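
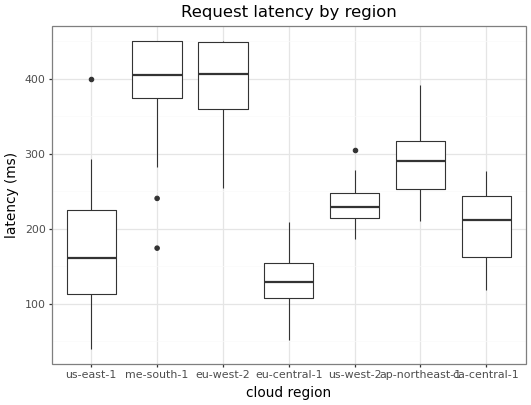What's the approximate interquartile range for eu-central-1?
Q3 ≈ 150, Q1 ≈ 100; IQR ≈ 50.

≈ 50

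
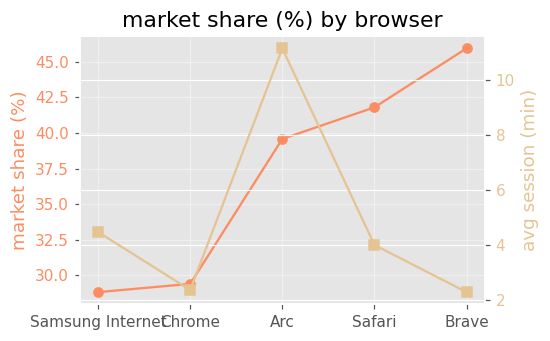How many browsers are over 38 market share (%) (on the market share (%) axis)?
3

Above 38: Arc, Safari, Brave.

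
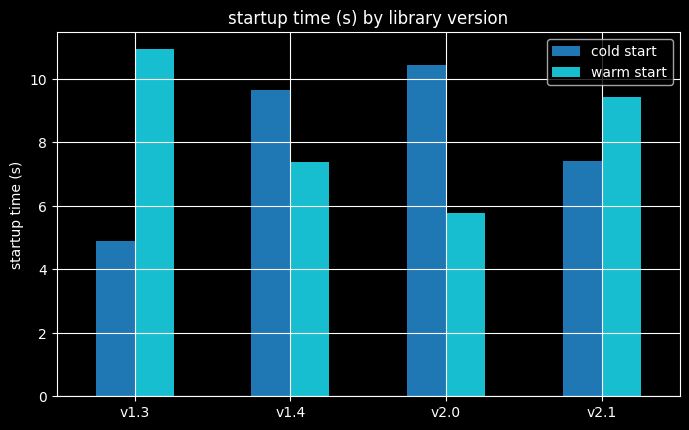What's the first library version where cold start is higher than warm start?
v1.4

v1.3: cold start ≈ 5 vs warm start ≈ 11 (not yet); v1.4: cold start ≈ 10 vs warm start ≈ 7 (first crossover).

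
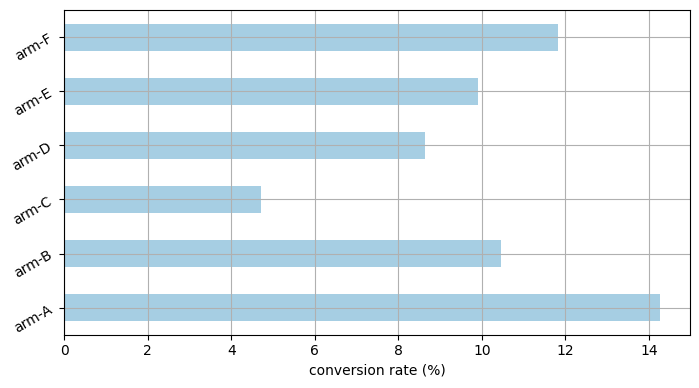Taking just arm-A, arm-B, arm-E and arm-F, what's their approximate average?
(14 + 10 + 10 + 12) / 4 ≈ 12.

≈ 12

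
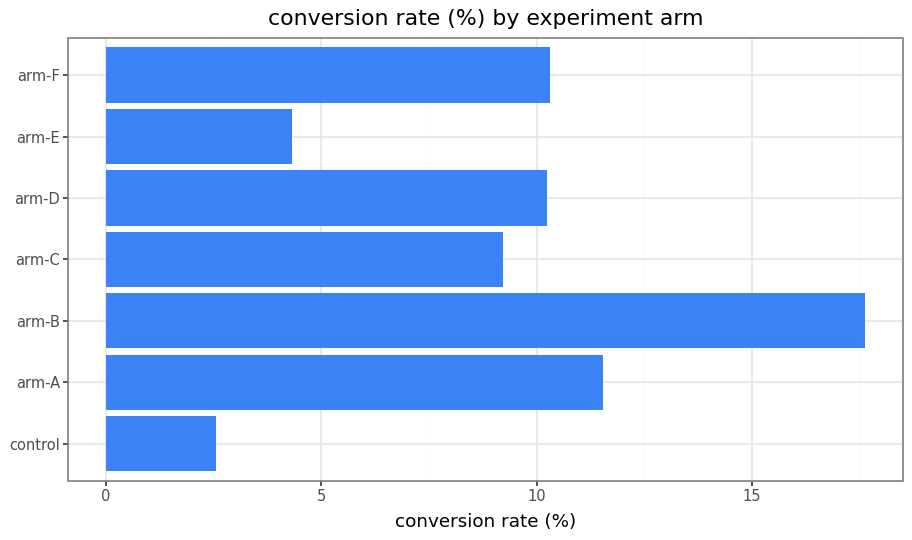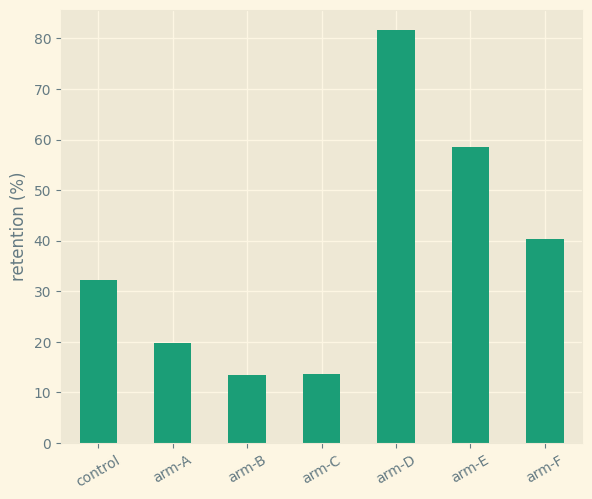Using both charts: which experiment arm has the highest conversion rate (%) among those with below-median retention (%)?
Chart 2 median retention (%) ≈ 30; below-median experiment arms: arm-A, arm-B, arm-C. Among those, arm-B has the highest conversion rate (%) (≈ 18).

arm-B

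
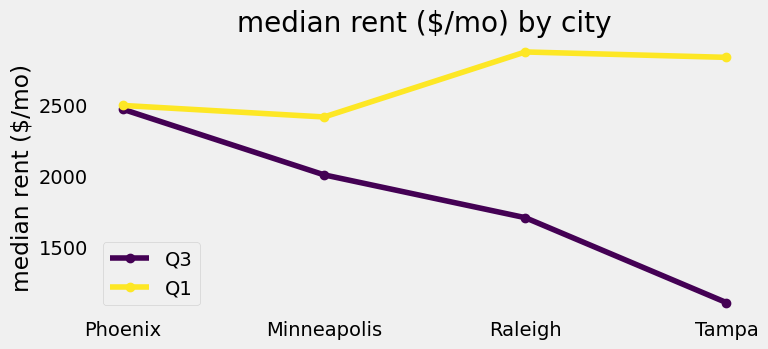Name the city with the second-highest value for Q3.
Minneapolis

Top 3 for Q3: Phoenix ≈ 2400, Minneapolis ≈ 2000, Raleigh ≈ 1800.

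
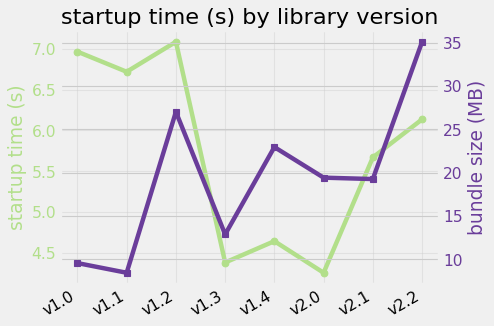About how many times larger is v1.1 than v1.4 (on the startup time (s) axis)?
≈ 1.44×

v1.1 ≈ 6.5, v1.4 ≈ 4.5; 6.5/4.5 ≈ 1.44.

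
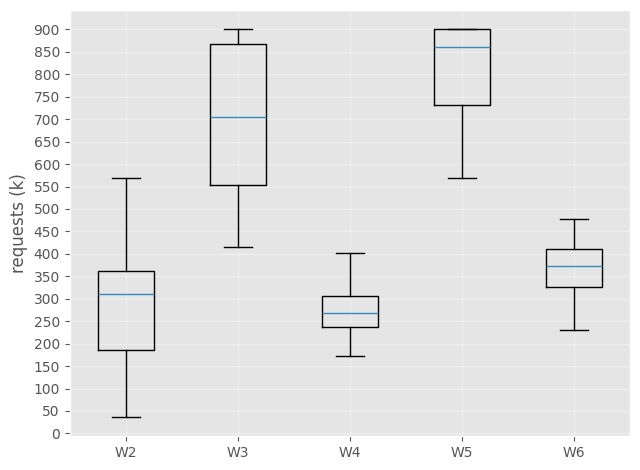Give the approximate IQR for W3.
Q3 ≈ 850, Q1 ≈ 550; IQR ≈ 300.

≈ 300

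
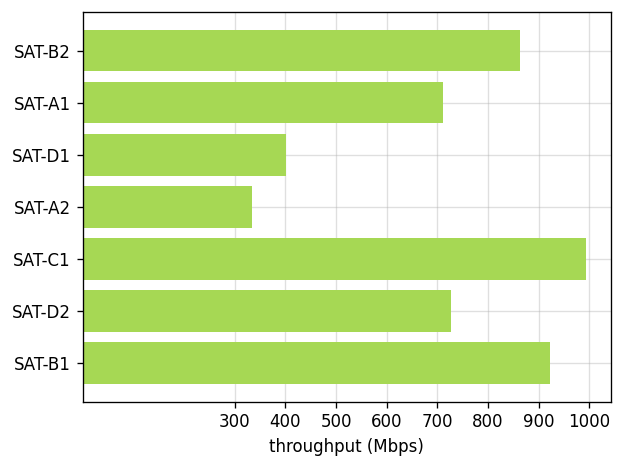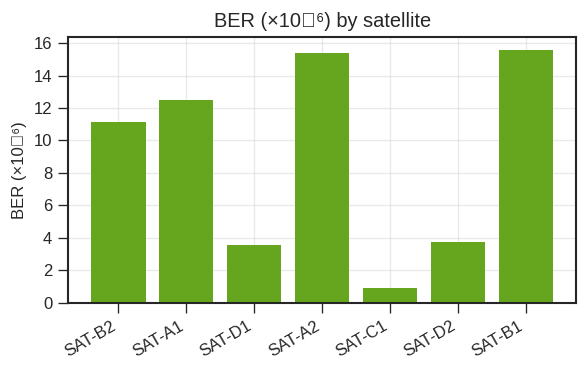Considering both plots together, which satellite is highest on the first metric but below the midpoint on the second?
Chart 2 median BER (×10⁻⁶) ≈ 12; below-median satellites: SAT-D1, SAT-C1, SAT-D2. Among those, SAT-C1 has the highest throughput (Mbps) (≈ 1000).

SAT-C1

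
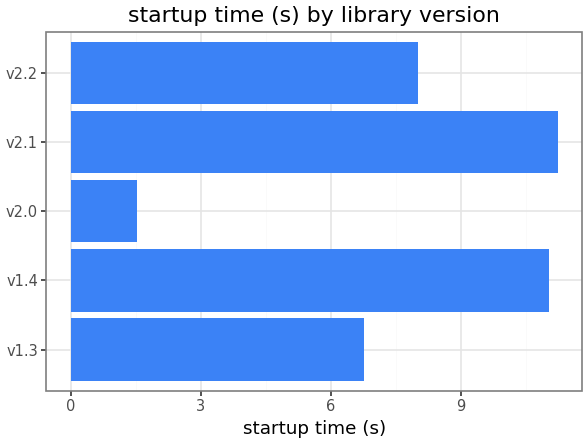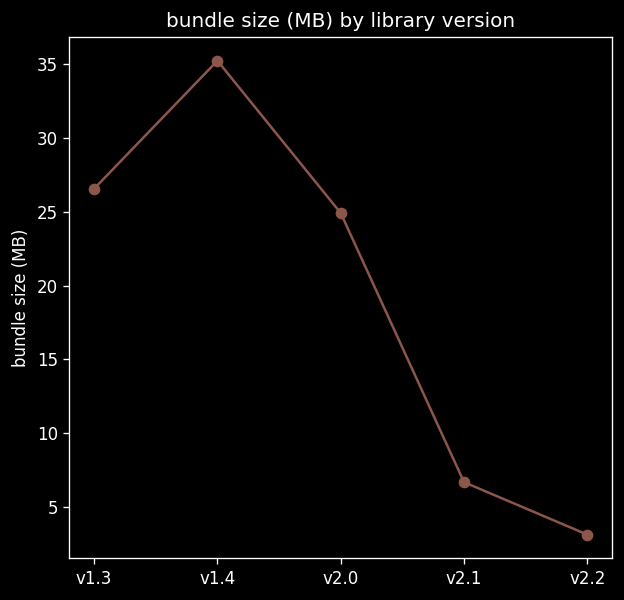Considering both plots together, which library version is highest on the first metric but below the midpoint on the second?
Chart 2 median bundle size (MB) ≈ 25; below-median library versions: v2.1, v2.2. Among those, v2.1 has the highest startup time (s) (≈ 12).

v2.1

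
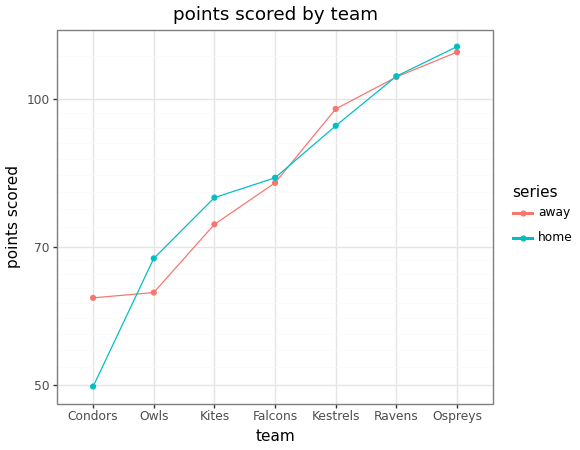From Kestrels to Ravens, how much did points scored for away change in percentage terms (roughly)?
Kestrels ≈ 100, Ravens ≈ 110; (110 − 100) / 100 ≈ +10%.

≈ +10%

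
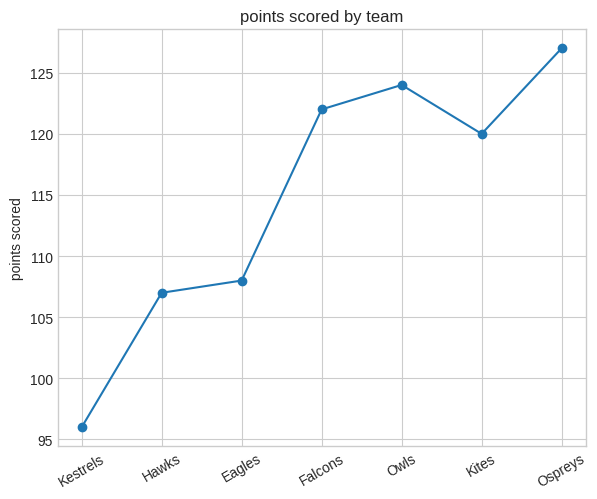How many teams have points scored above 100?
Above 100: Hawks, Eagles, Falcons, Owls, Kites, Ospreys.

6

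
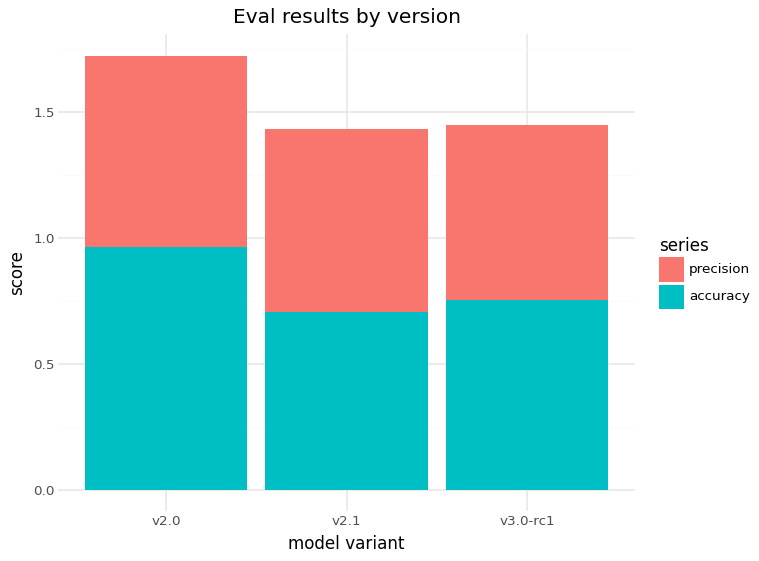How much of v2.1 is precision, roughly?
precision top ≈ 1.4, bottom ≈ 0.8; segment ≈ 0.6.

≈ 0.6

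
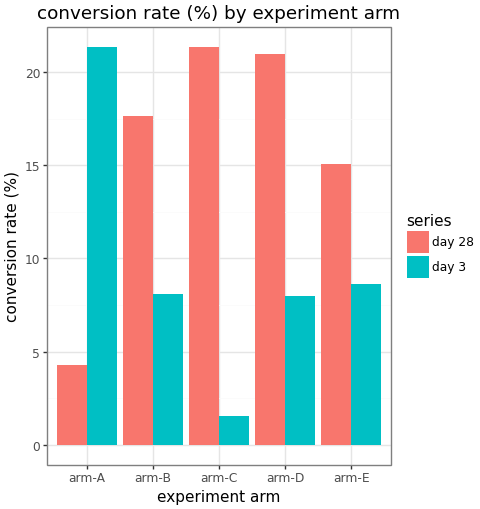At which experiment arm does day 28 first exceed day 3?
arm-B

arm-A: day 28 ≈ 4 vs day 3 ≈ 22 (not yet); arm-B: day 28 ≈ 18 vs day 3 ≈ 8 (first crossover).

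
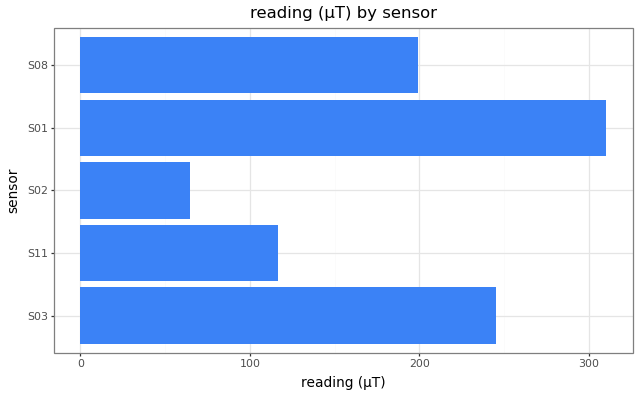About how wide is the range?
≈ 250

Max S01 ≈ 300, min S02 ≈ 50; range ≈ 250.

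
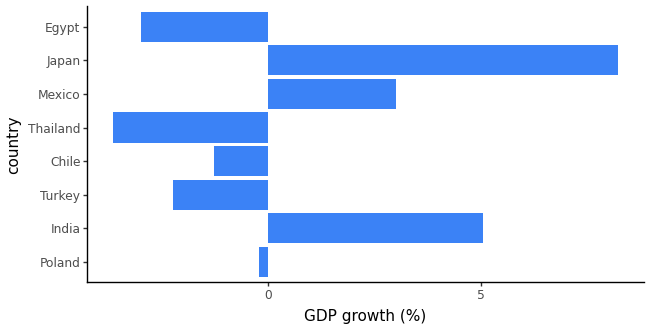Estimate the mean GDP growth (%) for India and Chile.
≈ 2

(5 + -1) / 2 ≈ 2.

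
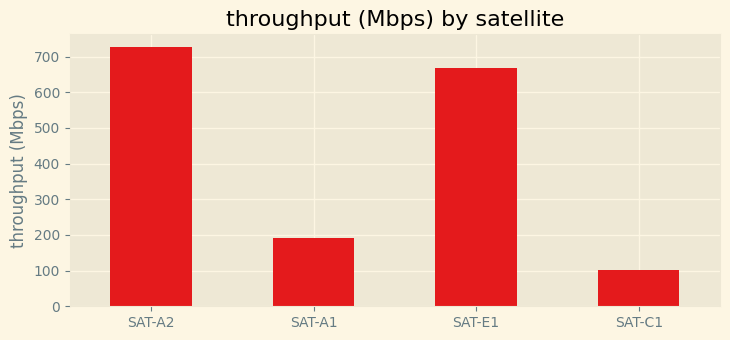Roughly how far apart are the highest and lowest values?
Max SAT-A2 ≈ 700, min SAT-C1 ≈ 100; range ≈ 600.

≈ 600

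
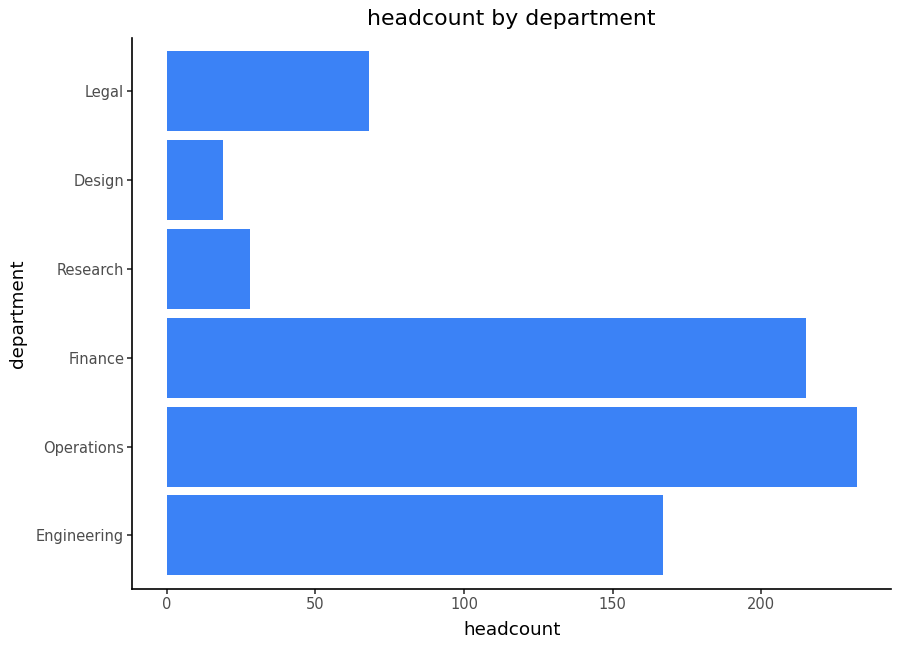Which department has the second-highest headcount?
Finance

Top 3: Operations ≈ 240, Finance ≈ 220, Engineering ≈ 160.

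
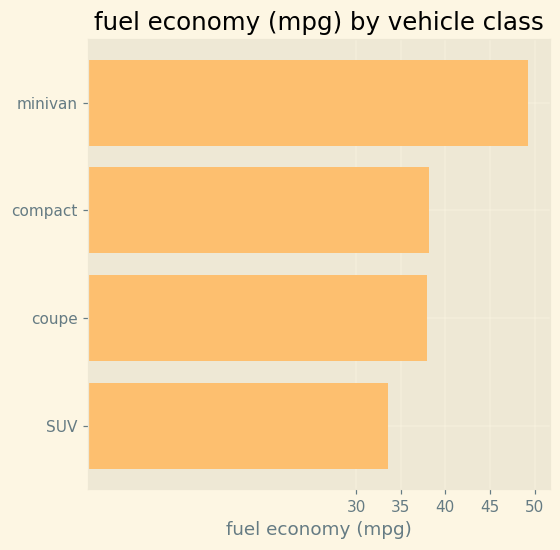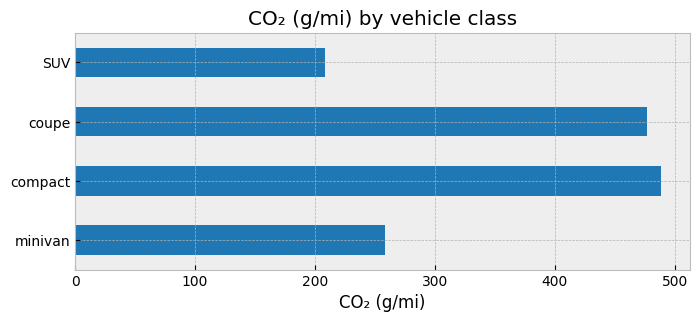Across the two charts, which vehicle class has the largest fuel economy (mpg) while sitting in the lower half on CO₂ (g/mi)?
Chart 2 median CO₂ (g/mi) ≈ 350; below-median vehicle classes: minivan, SUV. Among those, minivan has the highest fuel economy (mpg) (≈ 50).

minivan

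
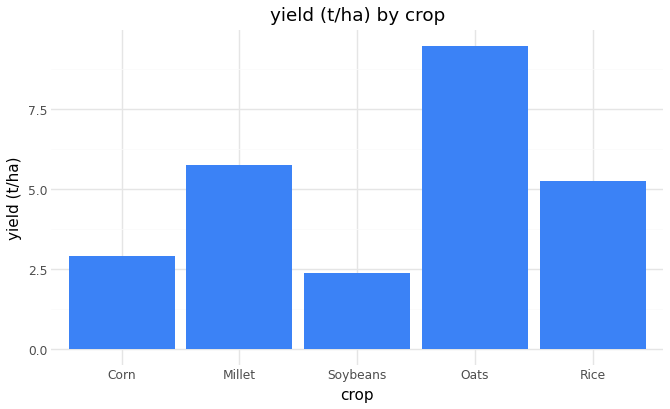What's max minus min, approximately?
≈ 7

Max Oats ≈ 9, min Soybeans ≈ 2; range ≈ 7.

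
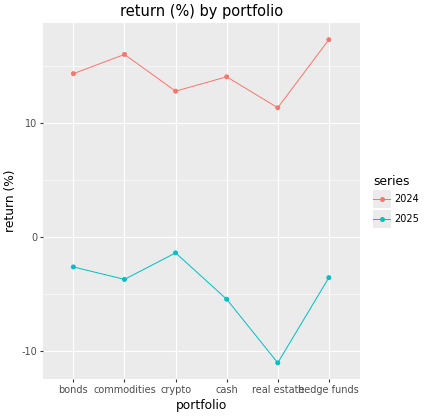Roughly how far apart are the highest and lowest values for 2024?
≈ 5

Max hedge funds ≈ 15, min real estate ≈ 10; range ≈ 5.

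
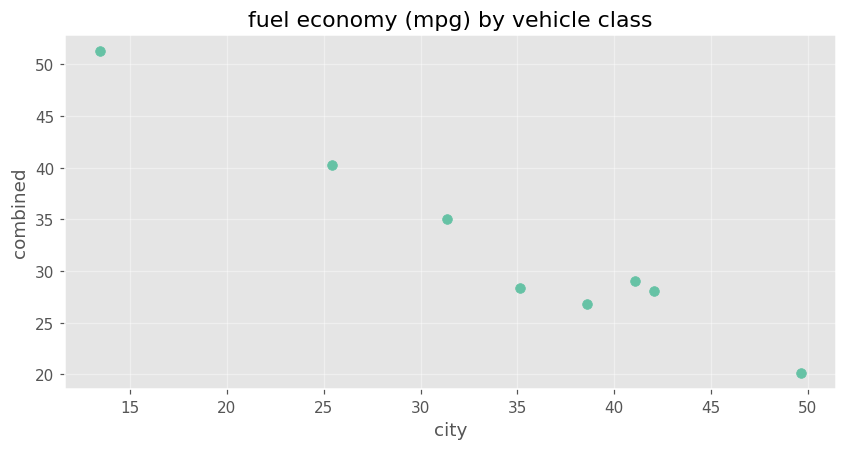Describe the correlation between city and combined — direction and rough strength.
negative, strong

Points are negatively correlated; strong (|r| ≈ 1.0).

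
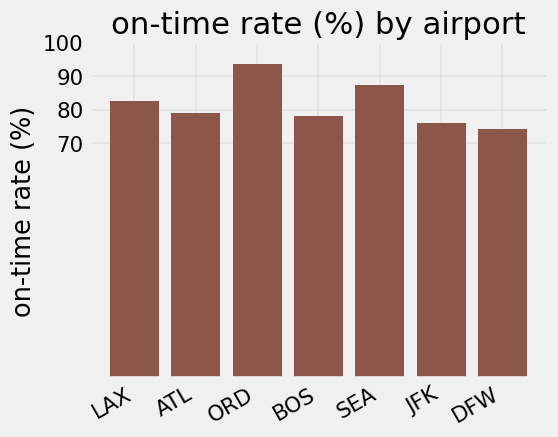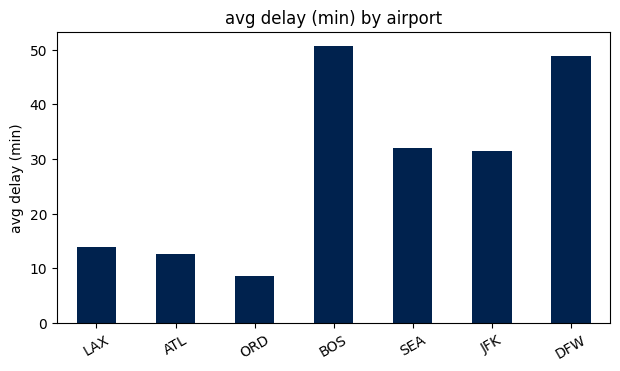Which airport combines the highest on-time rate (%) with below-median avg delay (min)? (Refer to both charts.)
ORD

Chart 2 median avg delay (min) ≈ 30; below-median airports: LAX, ATL, ORD. Among those, ORD has the highest on-time rate (%) (≈ 90).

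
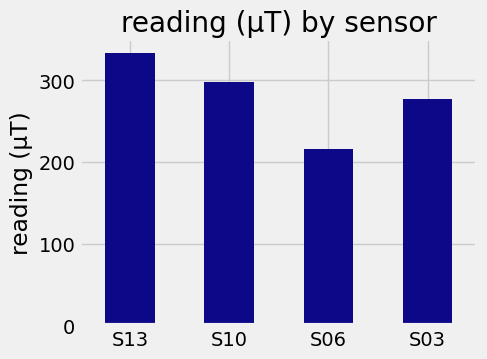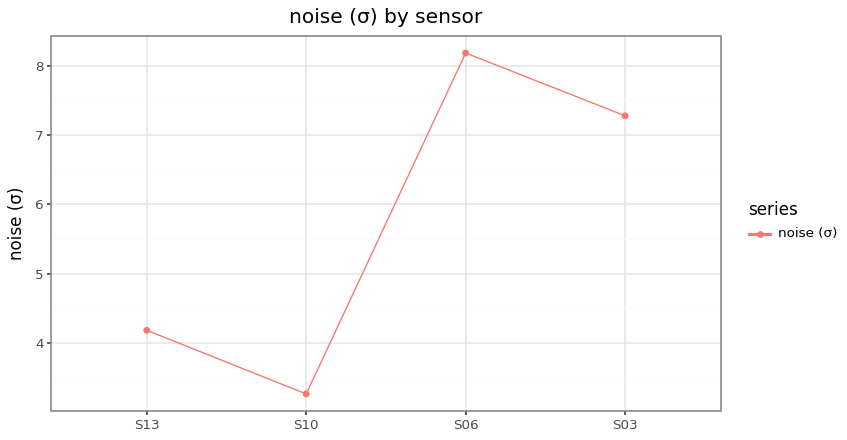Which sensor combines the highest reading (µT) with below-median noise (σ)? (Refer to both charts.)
S13

Chart 2 median noise (σ) ≈ 6; below-median sensors: S13, S10. Among those, S13 has the highest reading (µT) (≈ 350).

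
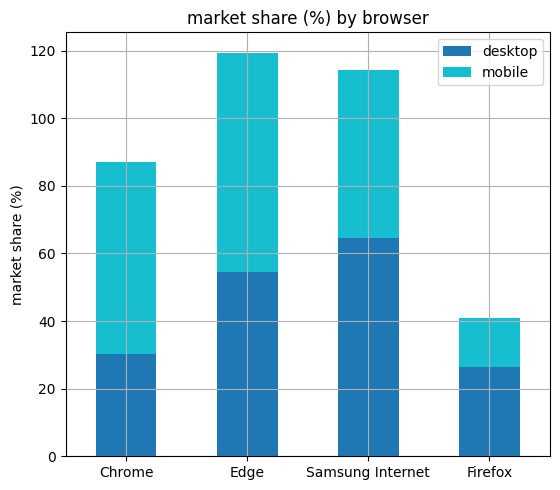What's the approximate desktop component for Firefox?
desktop top ≈ 30, bottom ≈ 0; segment ≈ 30.

≈ 30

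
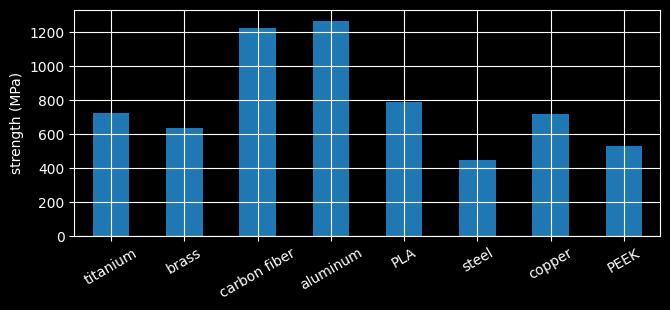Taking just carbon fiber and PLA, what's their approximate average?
≈ 1000

(1200 + 800) / 2 ≈ 1000.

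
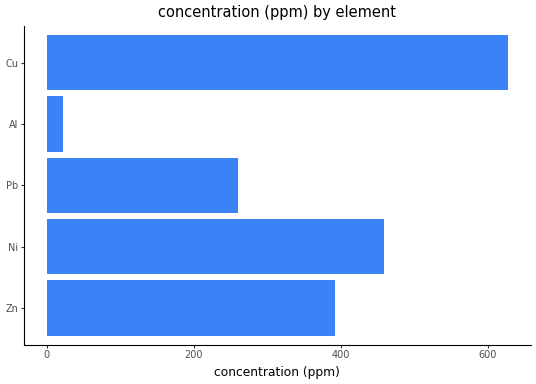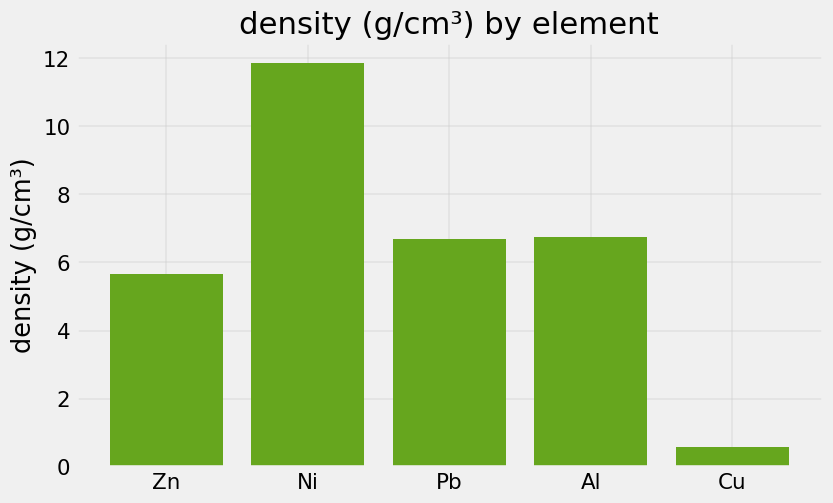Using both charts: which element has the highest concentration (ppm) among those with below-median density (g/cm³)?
Cu

Chart 2 median density (g/cm³) ≈ 6; below-median elements: Zn, Cu. Among those, Cu has the highest concentration (ppm) (≈ 600).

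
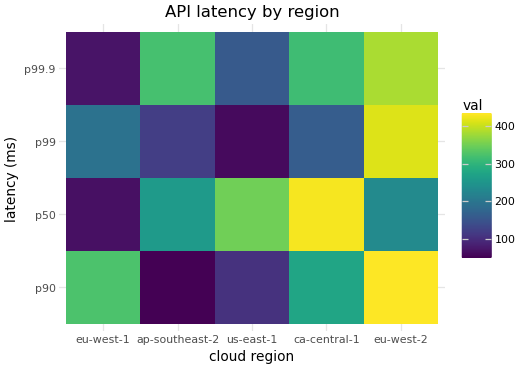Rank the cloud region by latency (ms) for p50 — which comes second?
Top 3 for p50: ca-central-1 ≈ 450, us-east-1 ≈ 350, ap-southeast-2 ≈ 250.

us-east-1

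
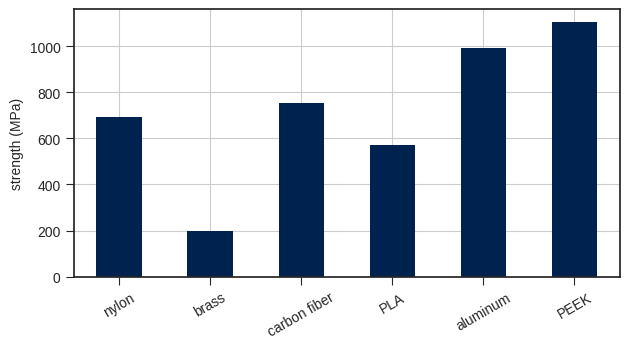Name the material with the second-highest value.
Top 3: PEEK ≈ 1100, aluminum ≈ 1000, carbon fiber ≈ 800.

aluminum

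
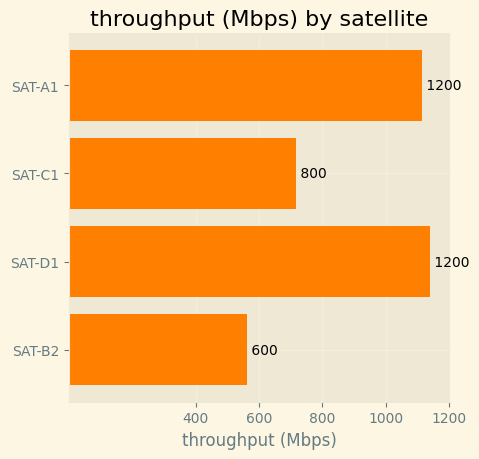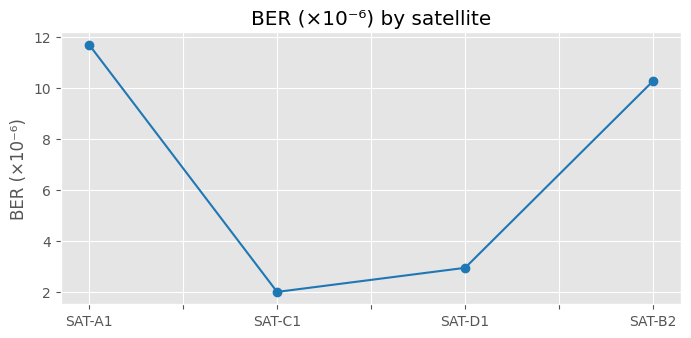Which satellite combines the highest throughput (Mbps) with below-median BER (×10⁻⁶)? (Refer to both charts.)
Chart 2 median BER (×10⁻⁶) ≈ 6; below-median satellites: SAT-C1, SAT-D1. Among those, SAT-D1 has the highest throughput (Mbps) (≈ 1200).

SAT-D1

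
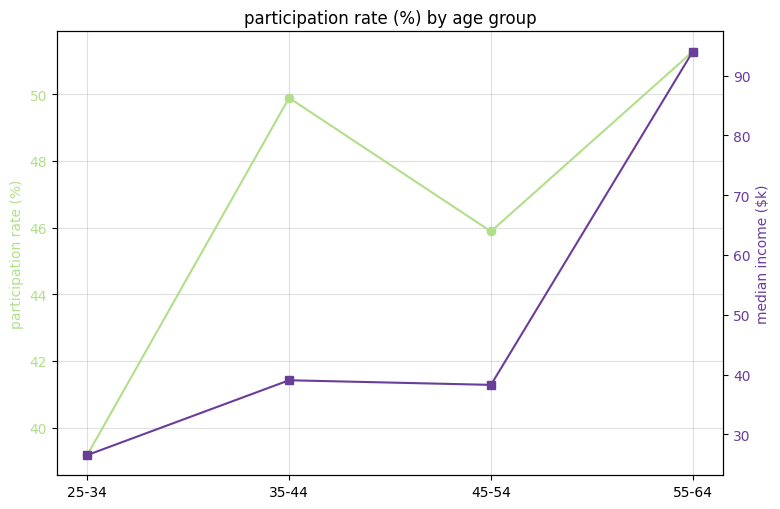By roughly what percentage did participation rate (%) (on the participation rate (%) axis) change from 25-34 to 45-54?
≈ +15%

25-34 ≈ 40, 45-54 ≈ 46; (46 − 40) / 40 ≈ +15%.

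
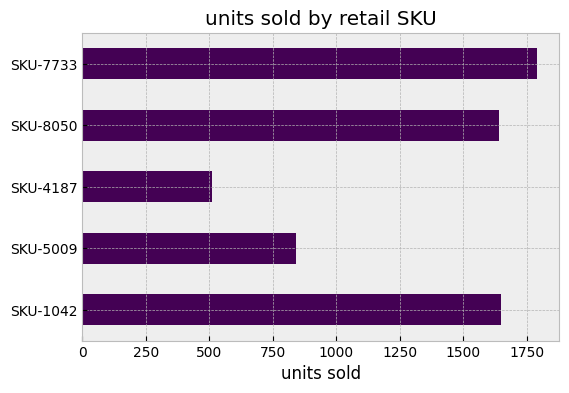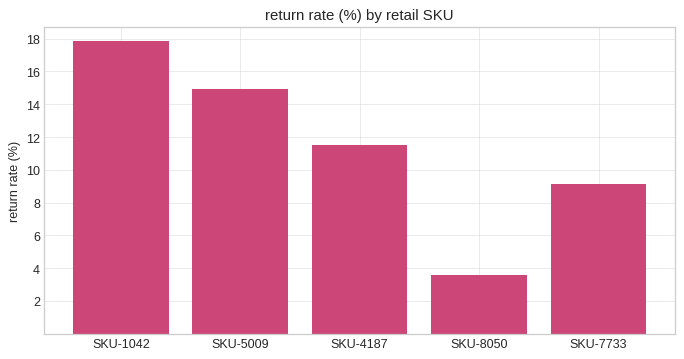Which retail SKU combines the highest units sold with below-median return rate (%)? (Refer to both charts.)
Chart 2 median return rate (%) ≈ 12; below-median retail SKUs: SKU-8050, SKU-7733. Among those, SKU-7733 has the highest units sold (≈ 1800).

SKU-7733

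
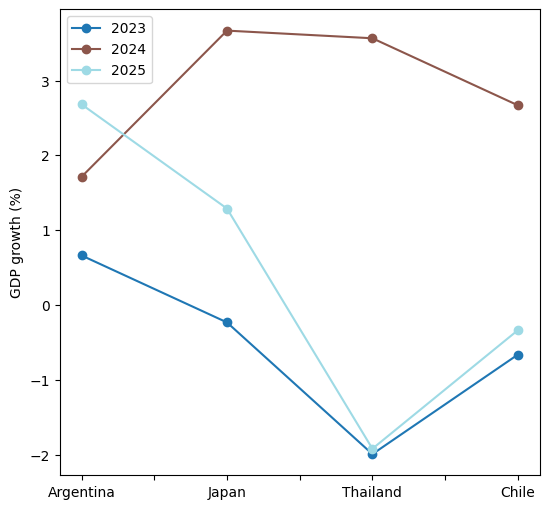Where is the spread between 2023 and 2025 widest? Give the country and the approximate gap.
Argentina, ≈ 2.0 %

Argentina: 2023 ≈ 0.5, 2025 ≈ 2.5 → gap ≈ 2.0. Next-largest (Japan) is only ≈ 1.5.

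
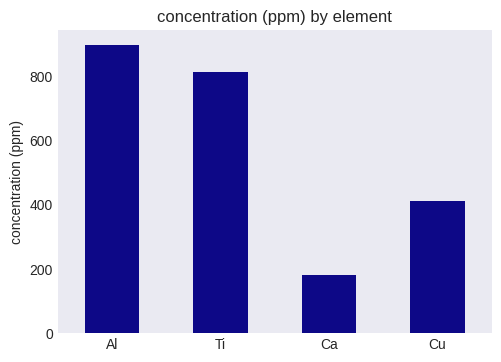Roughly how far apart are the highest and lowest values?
Max Al ≈ 900, min Ca ≈ 200; range ≈ 700.

≈ 700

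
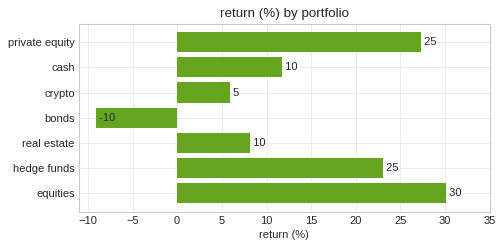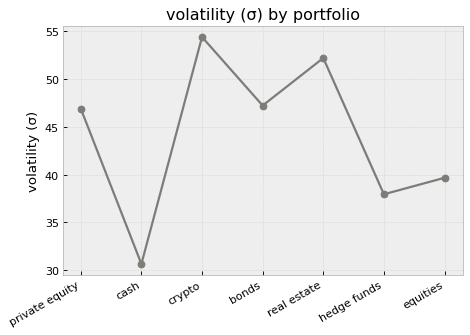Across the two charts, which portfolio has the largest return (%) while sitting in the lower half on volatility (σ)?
equities

Chart 2 median volatility (σ) ≈ 45; below-median portfolios: cash, hedge funds, equities. Among those, equities has the highest return (%) (≈ 30).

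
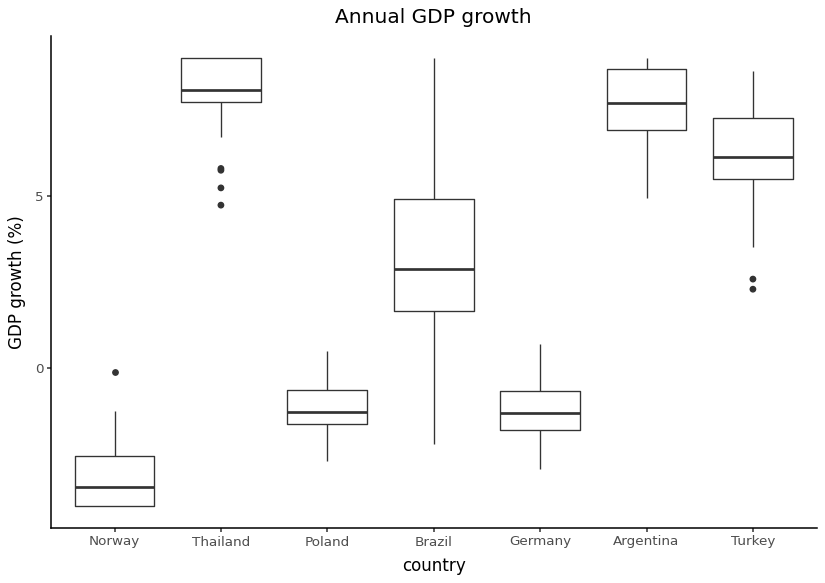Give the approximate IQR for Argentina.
≈ 2

Q3 ≈ 9, Q1 ≈ 7; IQR ≈ 2.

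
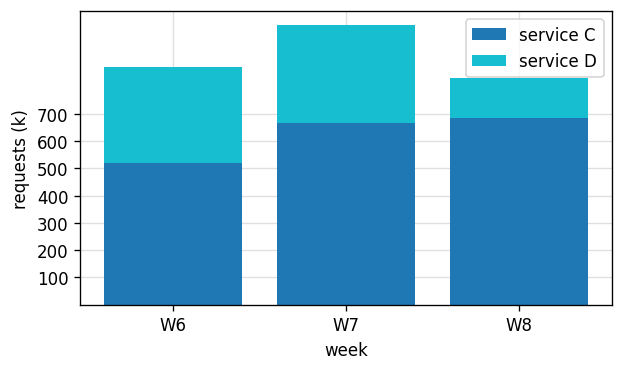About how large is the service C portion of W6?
service C top ≈ 500, bottom ≈ 0; segment ≈ 500.

≈ 500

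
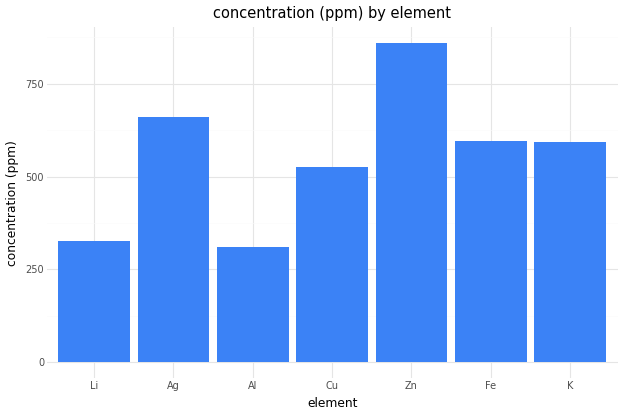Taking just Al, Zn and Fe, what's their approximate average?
(300 + 900 + 600) / 3 ≈ 600.

≈ 600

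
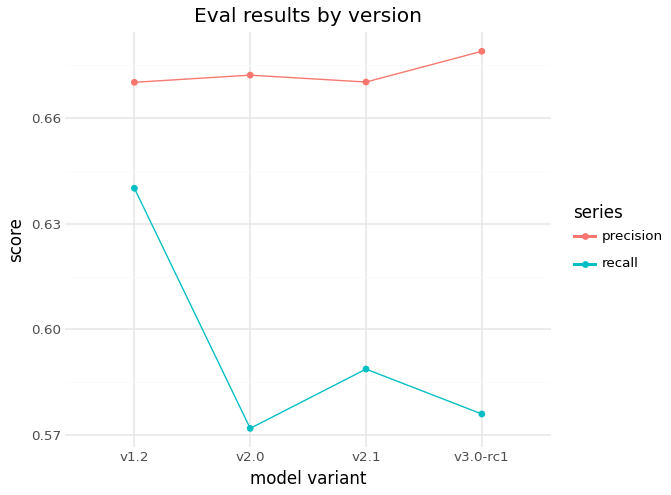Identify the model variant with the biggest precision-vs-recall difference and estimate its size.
v3.0-rc1, ≈ 0.10

v3.0-rc1: precision ≈ 0.68, recall ≈ 0.58 → gap ≈ 0.10. Next-largest (v2.0) is only ≈ 0.10.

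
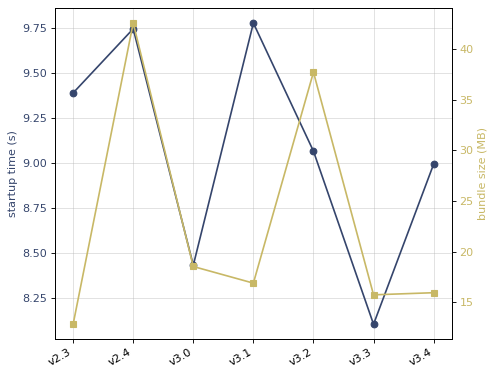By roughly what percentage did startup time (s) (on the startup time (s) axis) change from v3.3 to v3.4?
v3.3 ≈ 8.2, v3.4 ≈ 9.0; (9.0 − 8.2) / 8.2 ≈ +9.8%.

≈ +9.8%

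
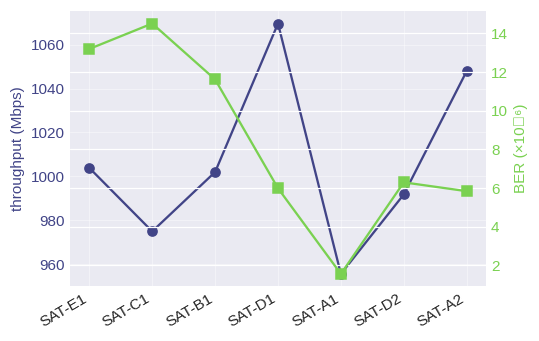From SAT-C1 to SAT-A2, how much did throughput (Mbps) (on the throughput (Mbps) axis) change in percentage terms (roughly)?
≈ +8.2%

SAT-C1 ≈ 970, SAT-A2 ≈ 1050; (1050 − 970) / 970 ≈ +8.2%.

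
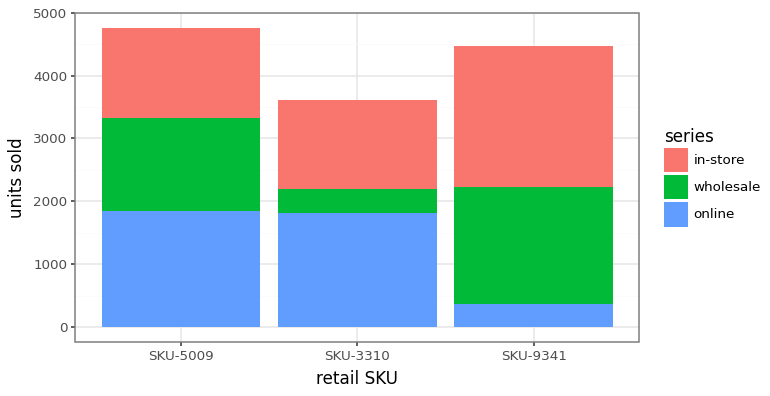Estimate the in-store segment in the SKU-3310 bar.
≈ 1500

in-store top ≈ 3500, bottom ≈ 2000; segment ≈ 1500.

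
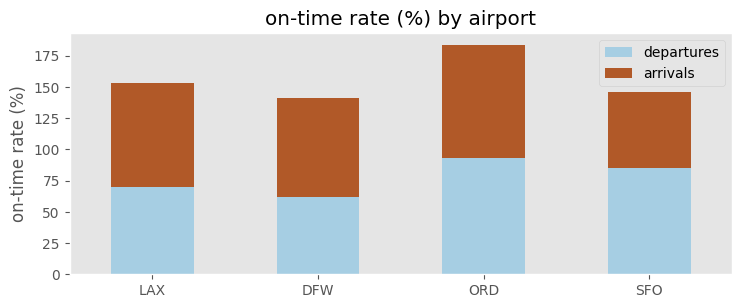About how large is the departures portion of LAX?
≈ 60

departures top ≈ 60, bottom ≈ 0; segment ≈ 60.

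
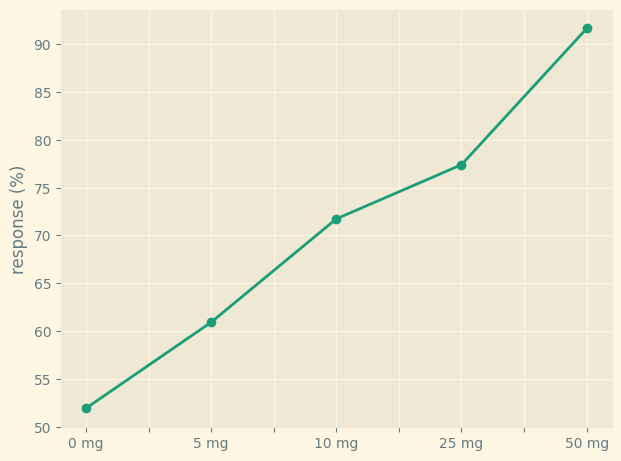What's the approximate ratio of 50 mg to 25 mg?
≈ 1.2×

50 mg ≈ 90, 25 mg ≈ 75; 90/75 ≈ 1.2.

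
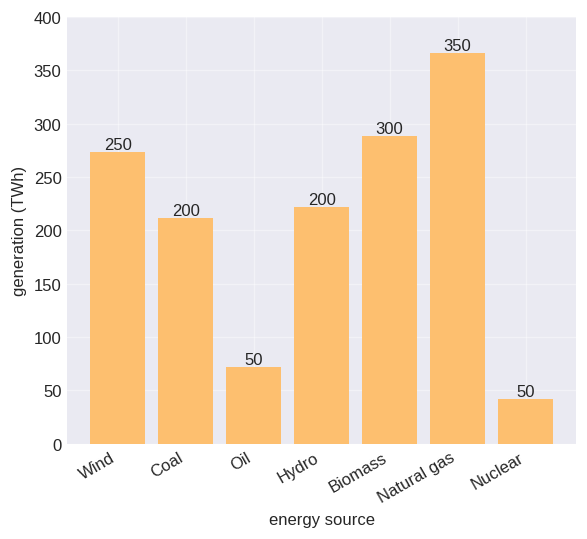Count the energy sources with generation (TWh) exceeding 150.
5

Above 150: Wind, Coal, Hydro, Biomass, Natural gas.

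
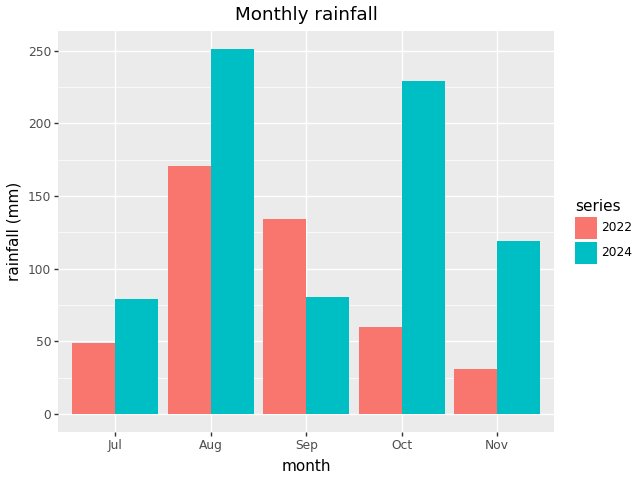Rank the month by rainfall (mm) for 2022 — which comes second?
Top 3 for 2022: Aug ≈ 175, Sep ≈ 125, Oct ≈ 50.

Sep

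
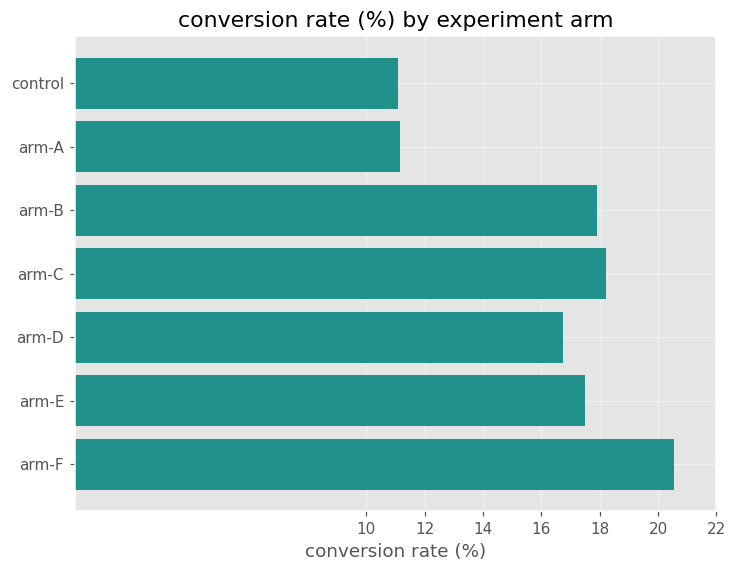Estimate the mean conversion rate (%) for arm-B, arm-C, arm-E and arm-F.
(18 + 18 + 18 + 20) / 4 ≈ 18.

≈ 18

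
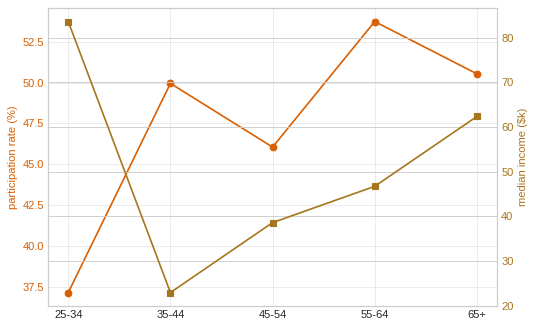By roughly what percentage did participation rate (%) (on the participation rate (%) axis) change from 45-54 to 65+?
45-54 ≈ 46, 65+ ≈ 50; (50 − 46) / 46 ≈ +8.7%.

≈ +8.7%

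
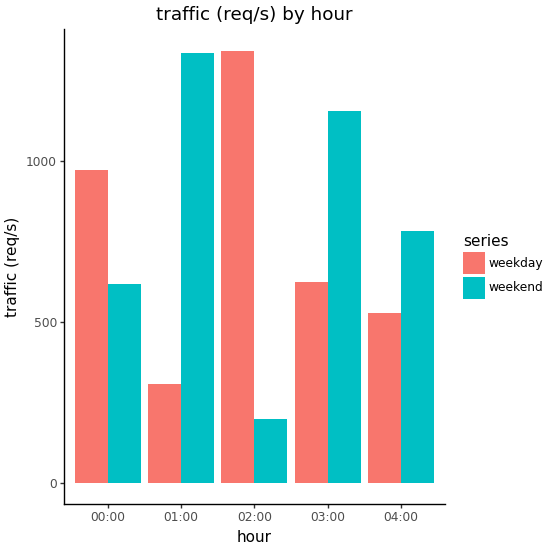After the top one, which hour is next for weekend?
Top 3 for weekend: 01:00 ≈ 1400, 03:00 ≈ 1200, 04:00 ≈ 800.

03:00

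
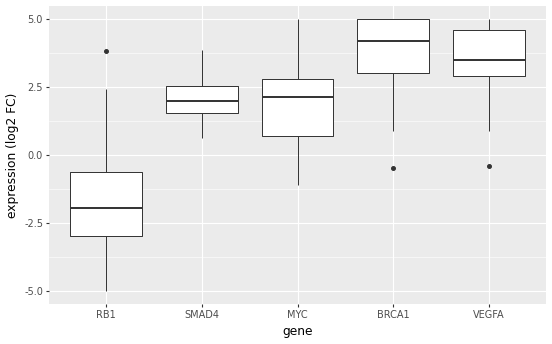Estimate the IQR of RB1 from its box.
≈ 2.5

Q3 ≈ -0.5, Q1 ≈ -3.0; IQR ≈ 2.5.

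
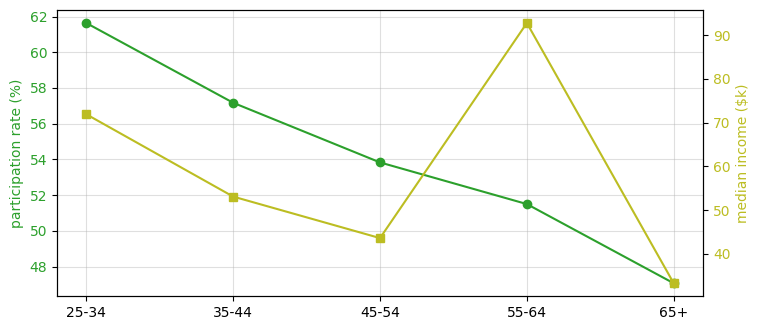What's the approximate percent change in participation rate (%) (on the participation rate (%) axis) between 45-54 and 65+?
≈ -11.1%

45-54 ≈ 54, 65+ ≈ 48; (48 − 54) / 54 ≈ -11.1%.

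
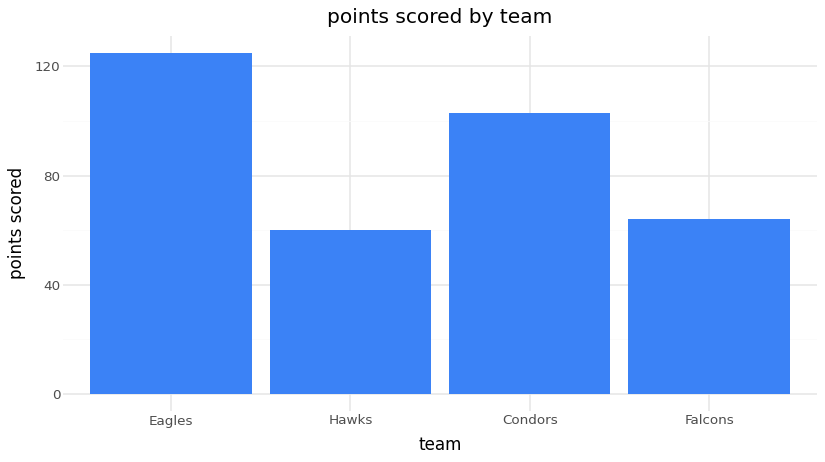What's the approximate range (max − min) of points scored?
Max Eagles ≈ 120, min Hawks ≈ 60; range ≈ 60.

≈ 60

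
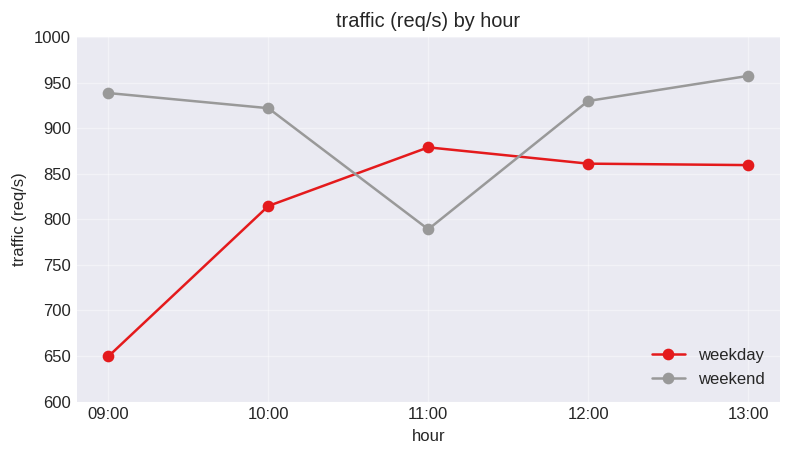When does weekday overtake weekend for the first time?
11:00

10:00: weekday ≈ 800 vs weekend ≈ 900 (not yet); 11:00: weekday ≈ 900 vs weekend ≈ 800 (first crossover).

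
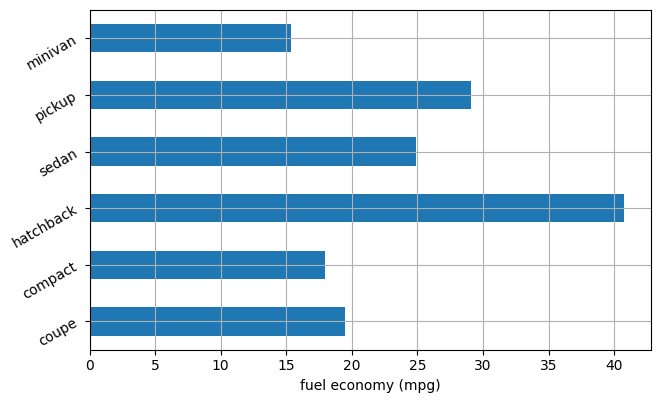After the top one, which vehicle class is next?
Top 3: hatchback ≈ 40, pickup ≈ 30, sedan ≈ 25.

pickup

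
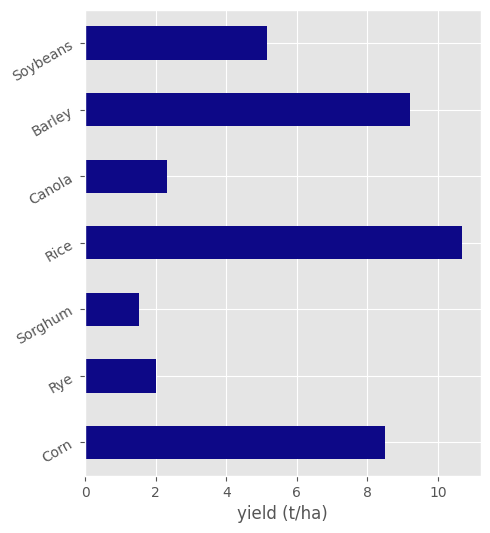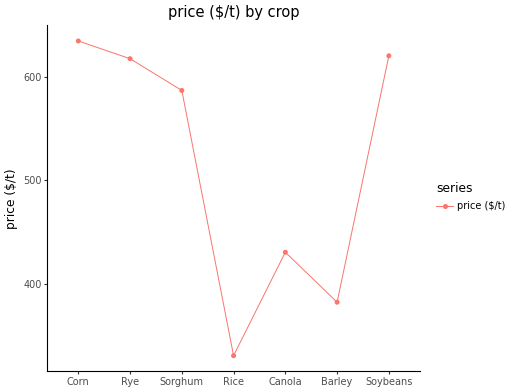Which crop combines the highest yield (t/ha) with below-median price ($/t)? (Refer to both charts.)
Rice

Chart 2 median price ($/t) ≈ 600; below-median crops: Rice, Canola, Barley. Among those, Rice has the highest yield (t/ha) (≈ 11).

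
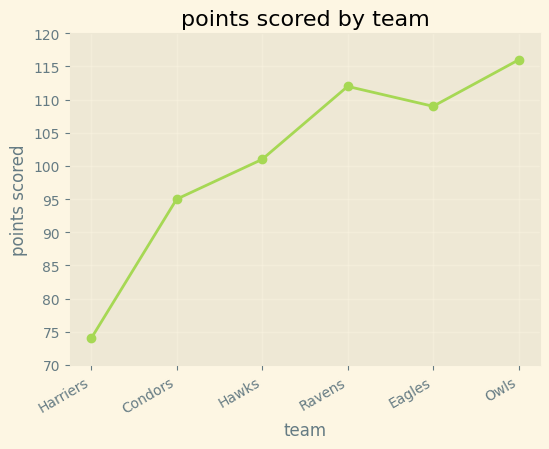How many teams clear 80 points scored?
Above 80: Condors, Hawks, Ravens, Eagles, Owls.

5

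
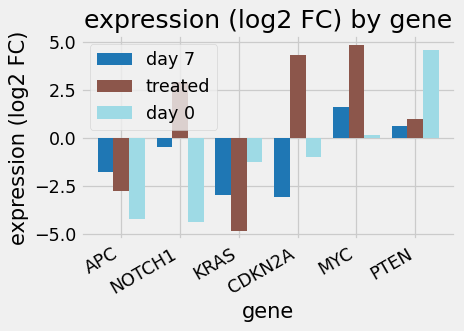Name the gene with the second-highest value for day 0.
MYC

Top 3 for day 0: PTEN ≈ 5, MYC ≈ 0, CDKN2A ≈ -1.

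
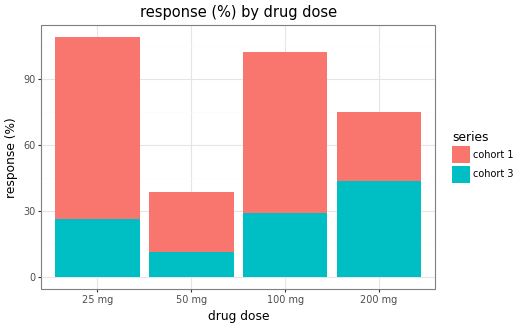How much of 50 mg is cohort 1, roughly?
cohort 1 top ≈ 40, bottom ≈ 10; segment ≈ 30.

≈ 30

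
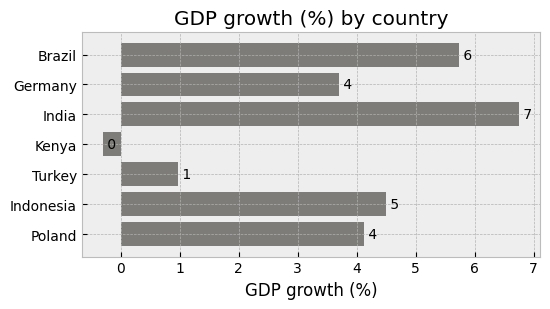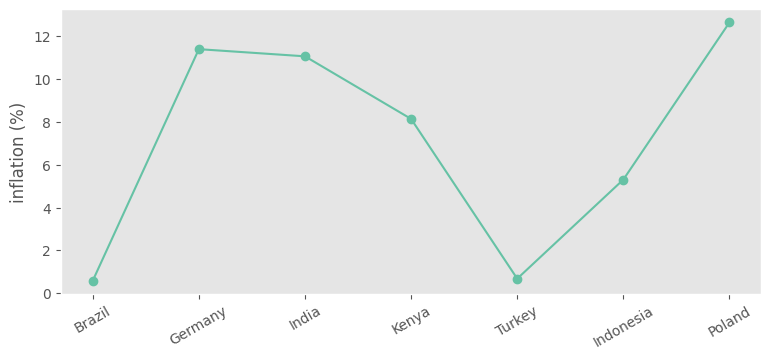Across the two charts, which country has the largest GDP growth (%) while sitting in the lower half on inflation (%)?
Brazil

Chart 2 median inflation (%) ≈ 8; below-median countries: Brazil, Turkey, Indonesia. Among those, Brazil has the highest GDP growth (%) (≈ 6).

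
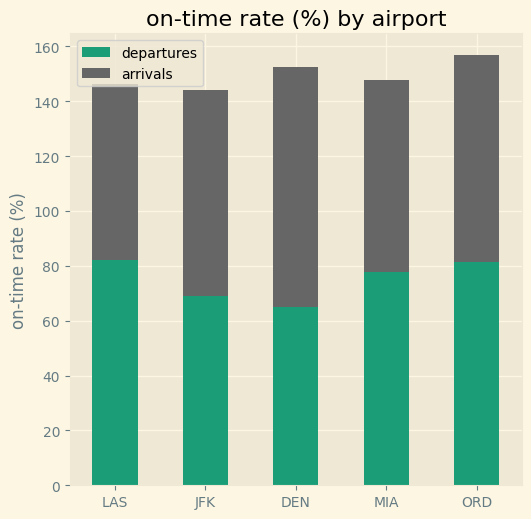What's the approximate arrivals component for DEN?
arrivals top ≈ 160, bottom ≈ 60; segment ≈ 100.

≈ 100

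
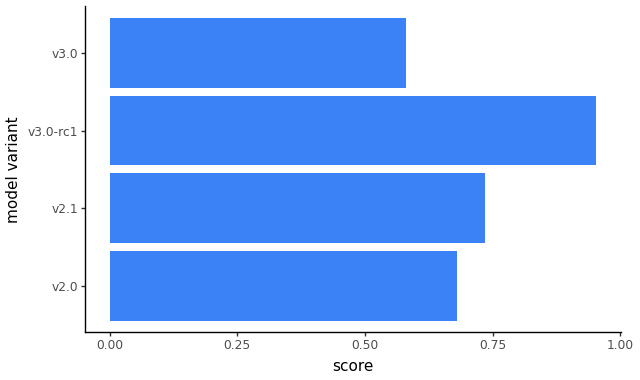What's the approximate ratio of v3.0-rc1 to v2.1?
v3.0-rc1 ≈ 1.0, v2.1 ≈ 0.7; 1.0/0.7 ≈ 1.43.

≈ 1.43×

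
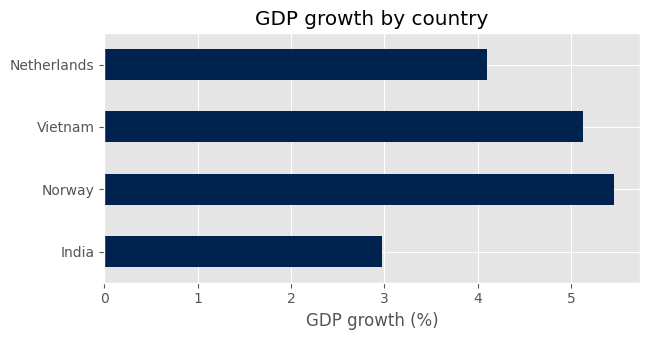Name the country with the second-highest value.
Vietnam

Top 3: Norway ≈ 5.5, Vietnam ≈ 5.0, Netherlands ≈ 4.0.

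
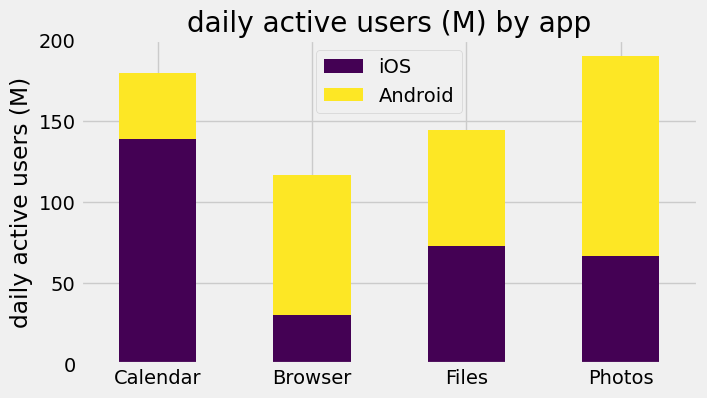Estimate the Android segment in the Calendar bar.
Android top ≈ 180, bottom ≈ 140; segment ≈ 40.

≈ 40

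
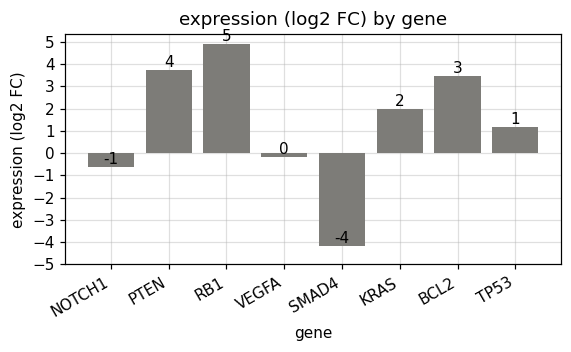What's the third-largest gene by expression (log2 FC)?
Top 4: RB1 ≈ 5, PTEN ≈ 4, BCL2 ≈ 3, KRAS ≈ 2.

BCL2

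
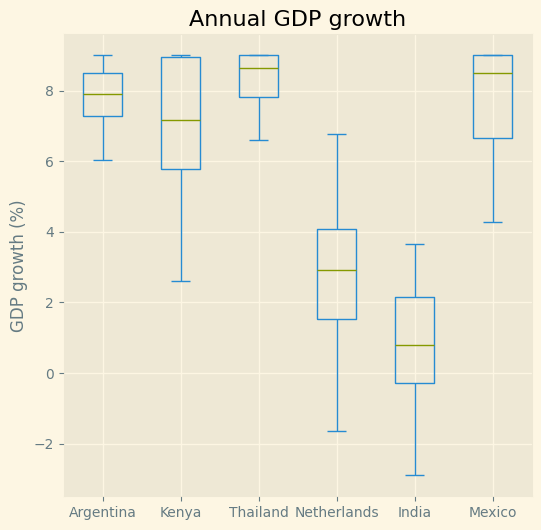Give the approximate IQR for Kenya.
≈ 3

Q3 ≈ 9, Q1 ≈ 6; IQR ≈ 3.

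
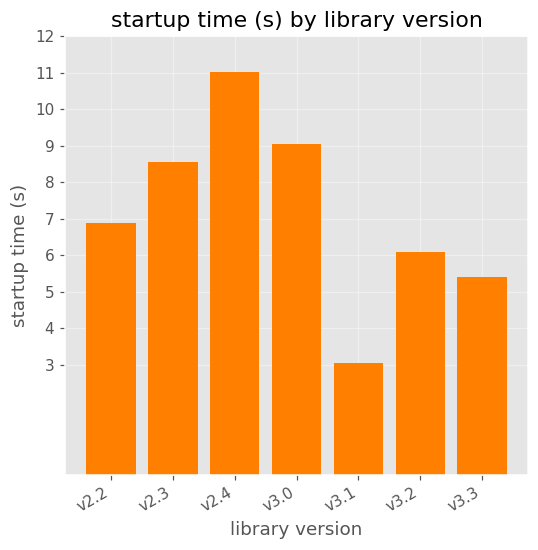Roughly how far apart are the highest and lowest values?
Max v2.4 ≈ 11, min v3.1 ≈ 3; range ≈ 8.

≈ 8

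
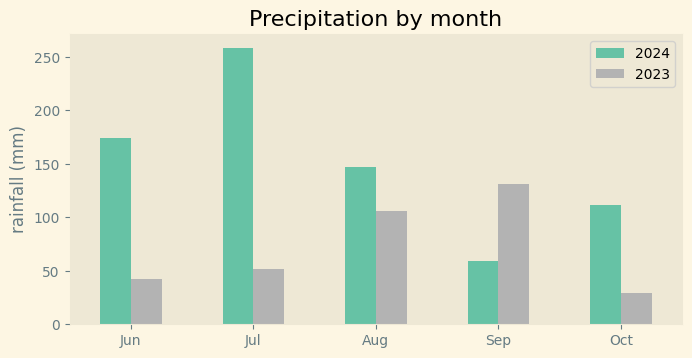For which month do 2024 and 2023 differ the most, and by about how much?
Jul, ≈ 200 mm

Jul: 2024 ≈ 250, 2023 ≈ 50 → gap ≈ 200. Next-largest (Jun) is only ≈ 125.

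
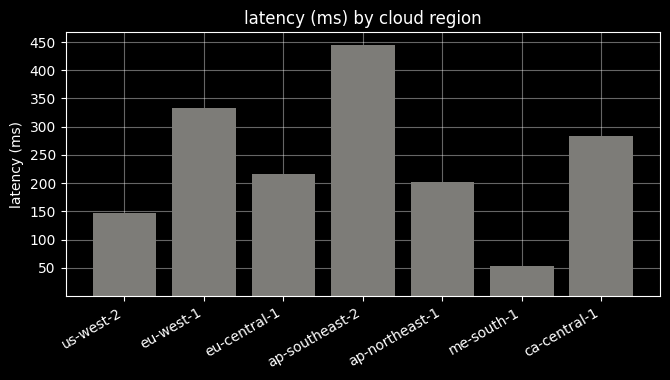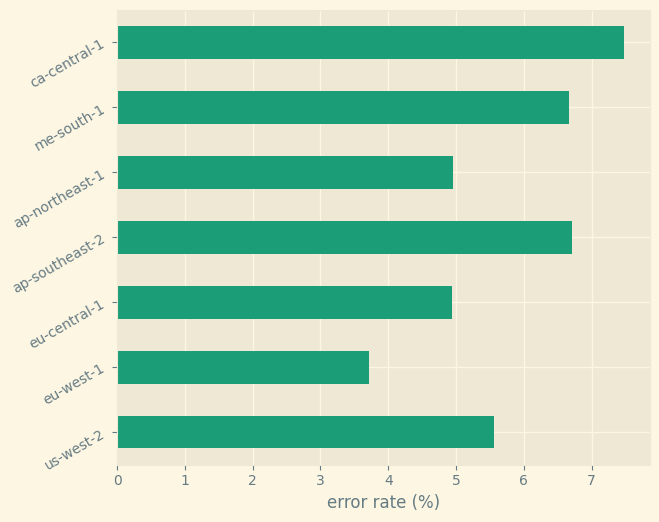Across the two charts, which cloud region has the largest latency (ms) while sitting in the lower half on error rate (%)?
eu-west-1

Chart 2 median error rate (%) ≈ 6; below-median cloud regions: eu-west-1, eu-central-1, ap-northeast-1. Among those, eu-west-1 has the highest latency (ms) (≈ 350).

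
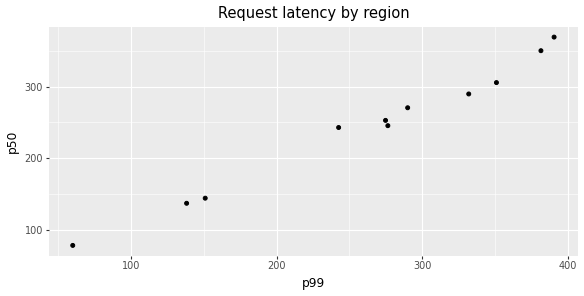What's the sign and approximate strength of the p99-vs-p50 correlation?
positive, strong

Points are positively correlated; strong (|r| ≈ 1.0).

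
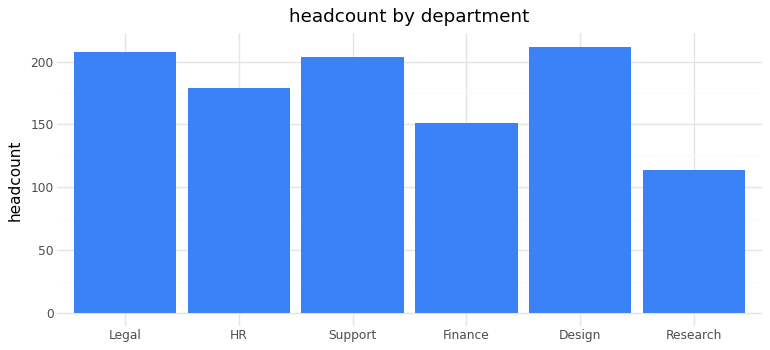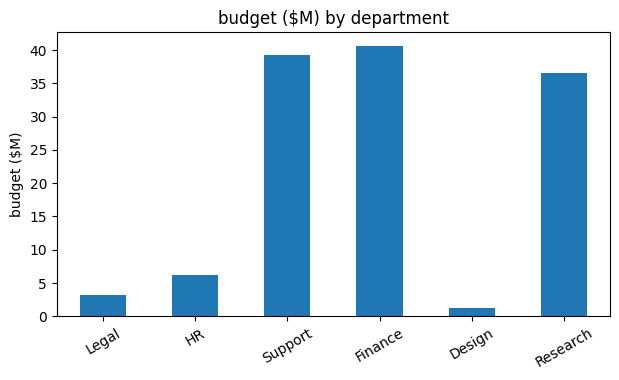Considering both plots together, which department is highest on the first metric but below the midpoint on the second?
Design

Chart 2 median budget ($M) ≈ 20; below-median departments: Legal, HR, Design. Among those, Design has the highest headcount (≈ 220).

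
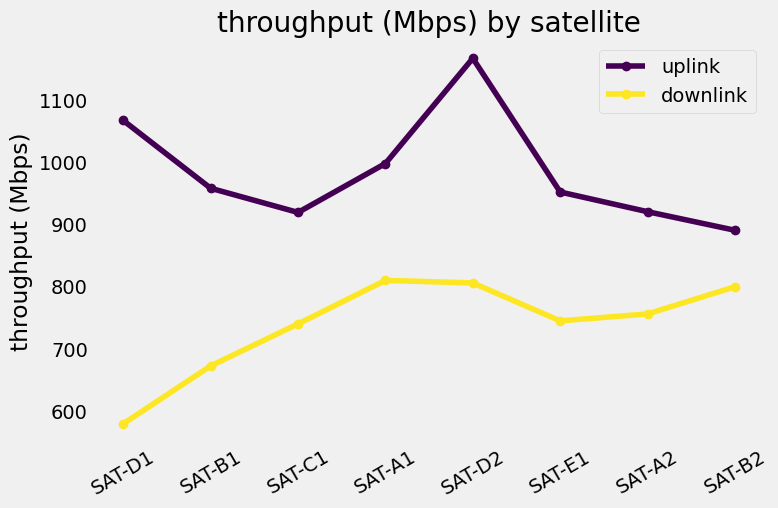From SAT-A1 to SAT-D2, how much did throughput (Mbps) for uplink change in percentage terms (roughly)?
≈ +15%

SAT-A1 ≈ 1000, SAT-D2 ≈ 1150; (1150 − 1000) / 1000 ≈ +15%.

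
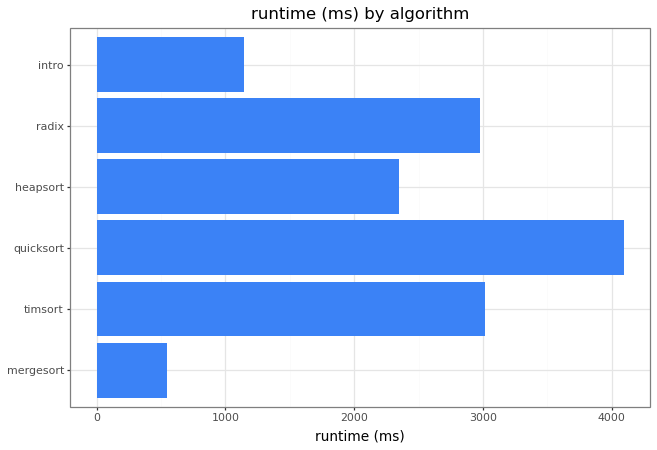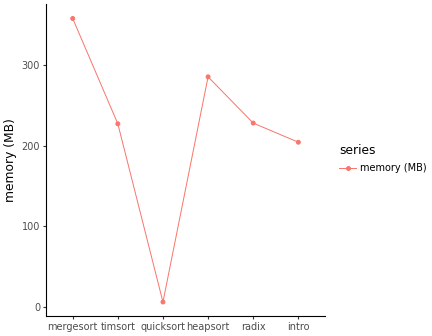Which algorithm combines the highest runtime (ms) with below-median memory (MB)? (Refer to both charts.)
quicksort

Chart 2 median memory (MB) ≈ 250; below-median algorithms: timsort, quicksort, intro. Among those, quicksort has the highest runtime (ms) (≈ 4000).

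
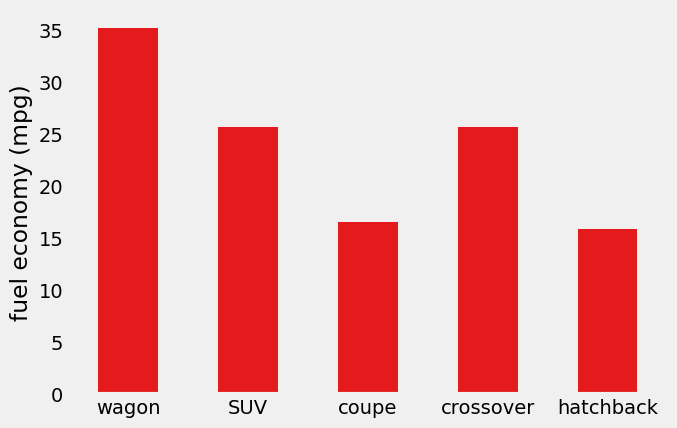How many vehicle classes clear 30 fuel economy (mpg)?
1

Above 30: wagon.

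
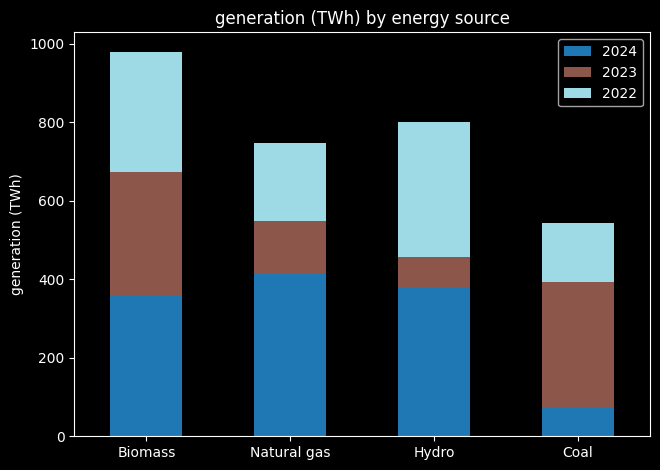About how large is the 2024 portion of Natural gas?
2024 top ≈ 400, bottom ≈ 0; segment ≈ 400.

≈ 400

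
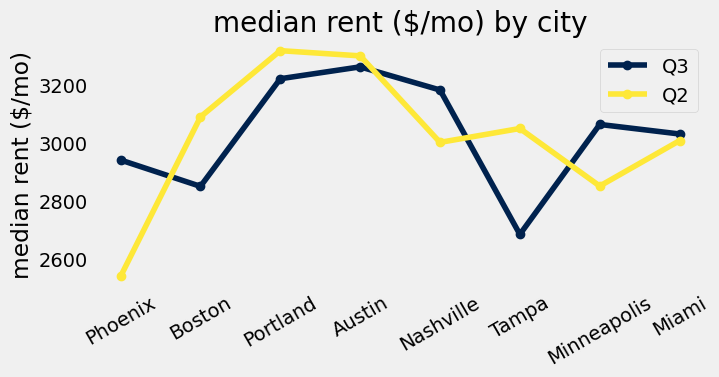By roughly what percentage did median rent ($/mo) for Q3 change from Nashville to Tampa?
≈ -15.6%

Nashville ≈ 3200, Tampa ≈ 2700; (2700 − 3200) / 3200 ≈ -15.6%.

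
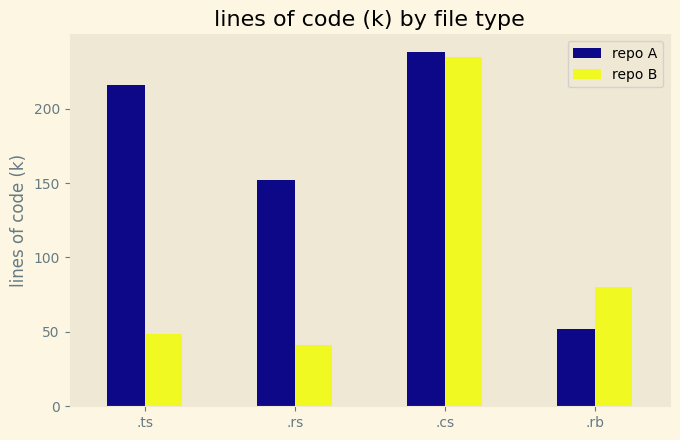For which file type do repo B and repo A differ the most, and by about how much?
.ts, ≈ 180 k

.ts: repo B ≈ 40, repo A ≈ 220 → gap ≈ 180. Next-largest (.rs) is only ≈ 120.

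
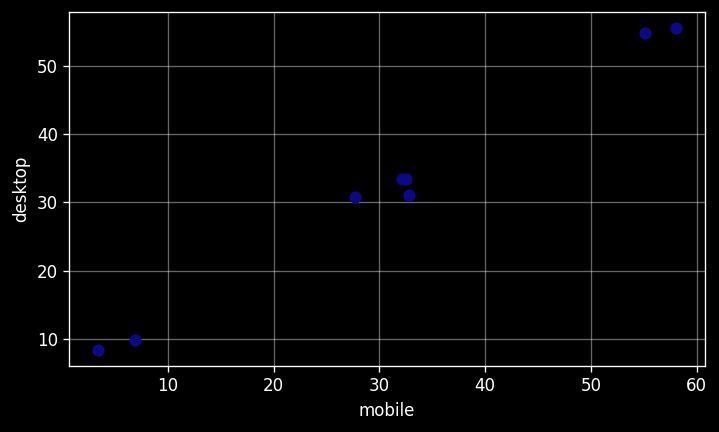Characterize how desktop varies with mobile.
positive, strong

Points are positively correlated; strong (|r| ≈ 1.0).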